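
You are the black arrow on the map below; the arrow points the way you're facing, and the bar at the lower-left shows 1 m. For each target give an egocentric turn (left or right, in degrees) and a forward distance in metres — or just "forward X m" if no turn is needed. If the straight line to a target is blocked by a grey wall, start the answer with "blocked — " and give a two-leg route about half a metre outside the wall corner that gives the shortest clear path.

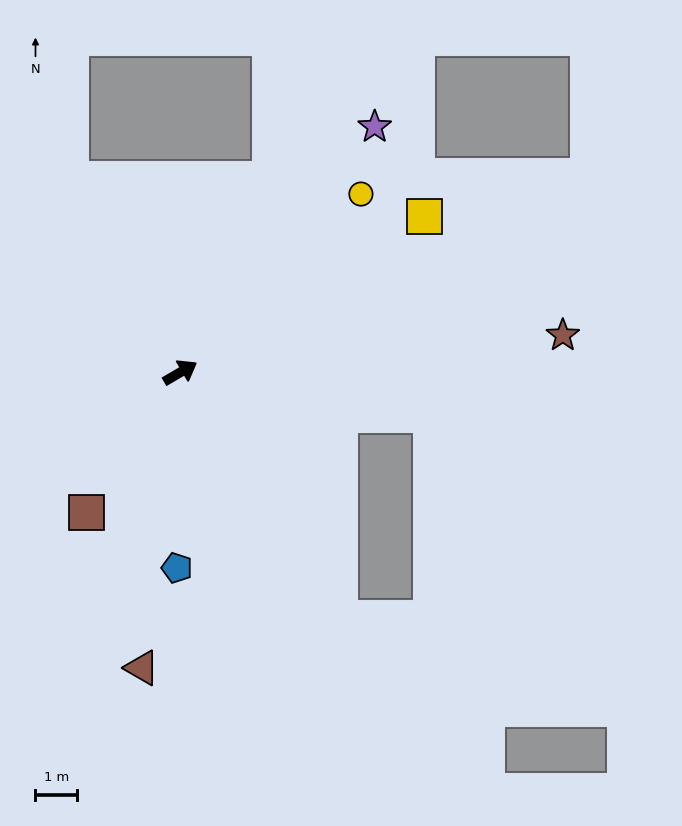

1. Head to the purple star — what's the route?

turn left 21°, forward 7.5 m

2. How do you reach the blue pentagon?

turn right 121°, forward 4.7 m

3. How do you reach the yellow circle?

turn left 14°, forward 6.1 m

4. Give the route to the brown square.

turn right 154°, forward 4.0 m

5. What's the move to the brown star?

turn right 25°, forward 9.2 m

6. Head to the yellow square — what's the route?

turn left 2°, forward 6.9 m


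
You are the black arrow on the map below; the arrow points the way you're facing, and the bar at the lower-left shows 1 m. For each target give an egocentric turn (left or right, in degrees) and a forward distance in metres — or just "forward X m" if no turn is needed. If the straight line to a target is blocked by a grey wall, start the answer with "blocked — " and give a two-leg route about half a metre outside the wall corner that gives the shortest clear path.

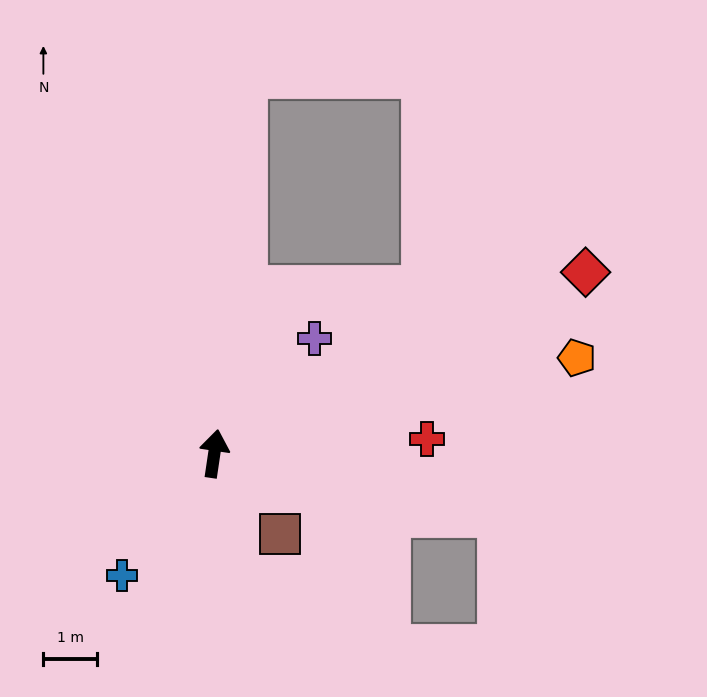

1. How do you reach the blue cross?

turn left 151°, forward 2.8 m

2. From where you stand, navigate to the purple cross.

turn right 33°, forward 2.8 m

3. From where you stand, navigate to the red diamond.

turn right 56°, forward 7.7 m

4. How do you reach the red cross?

turn right 78°, forward 4.0 m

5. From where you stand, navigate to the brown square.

turn right 132°, forward 1.9 m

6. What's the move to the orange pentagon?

turn right 67°, forward 7.0 m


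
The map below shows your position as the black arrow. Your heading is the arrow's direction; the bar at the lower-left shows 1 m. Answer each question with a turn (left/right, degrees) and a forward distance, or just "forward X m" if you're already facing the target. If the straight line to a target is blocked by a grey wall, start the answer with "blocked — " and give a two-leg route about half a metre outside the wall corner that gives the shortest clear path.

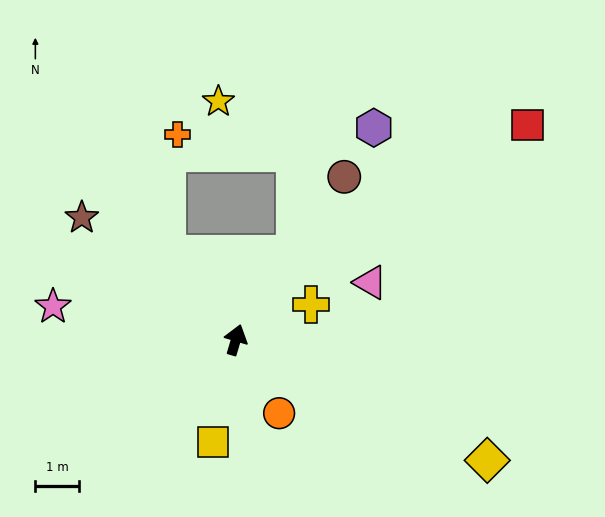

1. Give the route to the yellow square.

turn right 176°, forward 2.4 m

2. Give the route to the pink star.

turn left 96°, forward 4.3 m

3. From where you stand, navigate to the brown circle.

turn right 17°, forward 4.5 m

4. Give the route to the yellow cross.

turn right 48°, forward 1.9 m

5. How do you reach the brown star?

turn left 68°, forward 4.5 m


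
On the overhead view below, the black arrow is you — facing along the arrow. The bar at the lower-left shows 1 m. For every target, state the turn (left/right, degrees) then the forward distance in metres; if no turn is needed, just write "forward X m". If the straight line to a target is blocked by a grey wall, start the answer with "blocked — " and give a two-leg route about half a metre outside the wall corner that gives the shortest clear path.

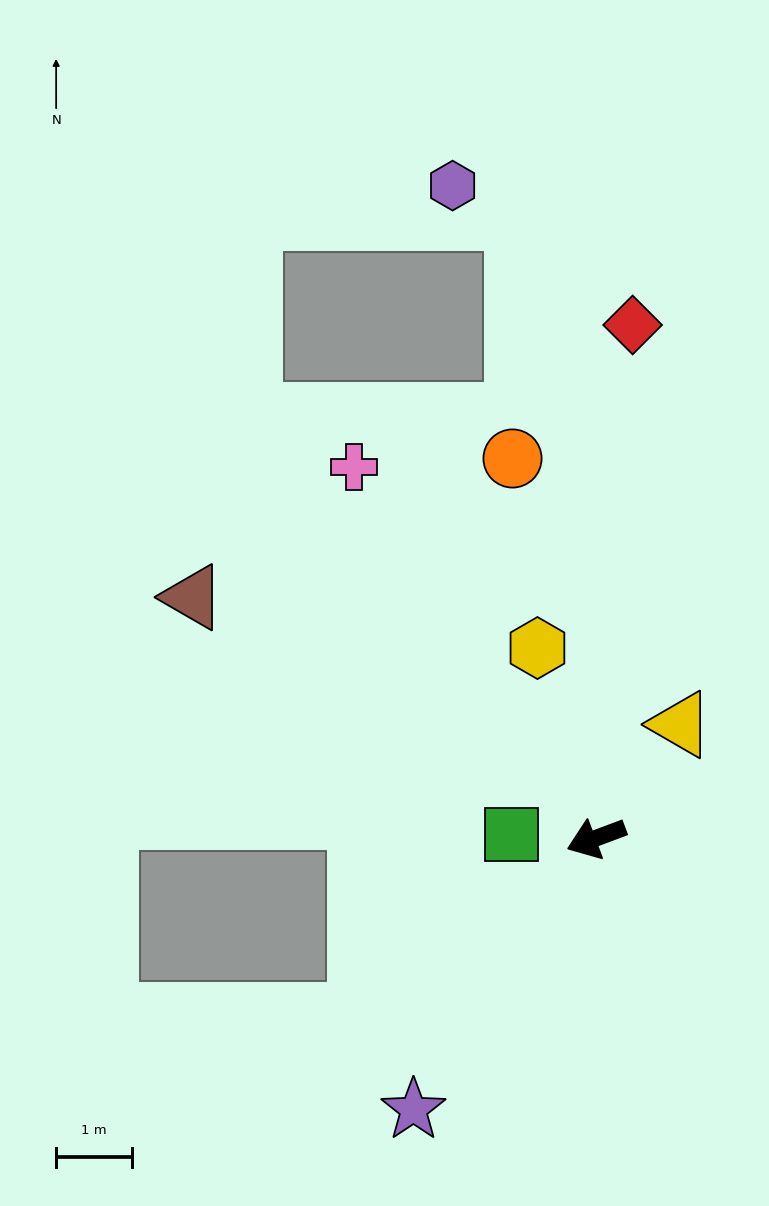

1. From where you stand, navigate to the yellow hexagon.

turn right 93°, forward 2.6 m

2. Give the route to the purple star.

turn left 36°, forward 4.3 m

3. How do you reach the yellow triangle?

turn right 147°, forward 1.9 m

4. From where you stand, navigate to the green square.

turn right 23°, forward 1.1 m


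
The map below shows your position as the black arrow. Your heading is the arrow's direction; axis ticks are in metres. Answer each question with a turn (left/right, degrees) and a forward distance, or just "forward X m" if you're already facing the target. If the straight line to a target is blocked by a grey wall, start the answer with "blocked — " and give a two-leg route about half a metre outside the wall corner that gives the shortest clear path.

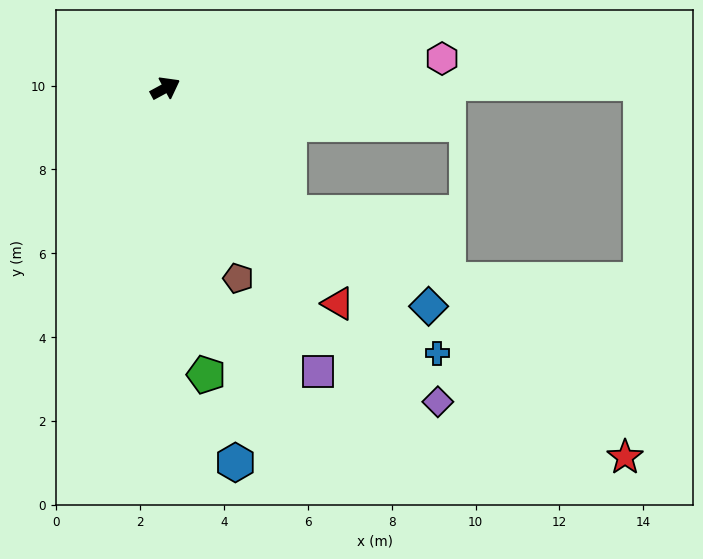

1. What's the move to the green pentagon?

turn right 110°, forward 6.9 m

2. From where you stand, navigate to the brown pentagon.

turn right 97°, forward 4.9 m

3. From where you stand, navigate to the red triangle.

turn right 80°, forward 6.6 m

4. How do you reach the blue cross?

turn right 73°, forward 9.1 m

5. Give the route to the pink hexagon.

turn right 22°, forward 6.6 m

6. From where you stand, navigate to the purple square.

turn right 90°, forward 7.7 m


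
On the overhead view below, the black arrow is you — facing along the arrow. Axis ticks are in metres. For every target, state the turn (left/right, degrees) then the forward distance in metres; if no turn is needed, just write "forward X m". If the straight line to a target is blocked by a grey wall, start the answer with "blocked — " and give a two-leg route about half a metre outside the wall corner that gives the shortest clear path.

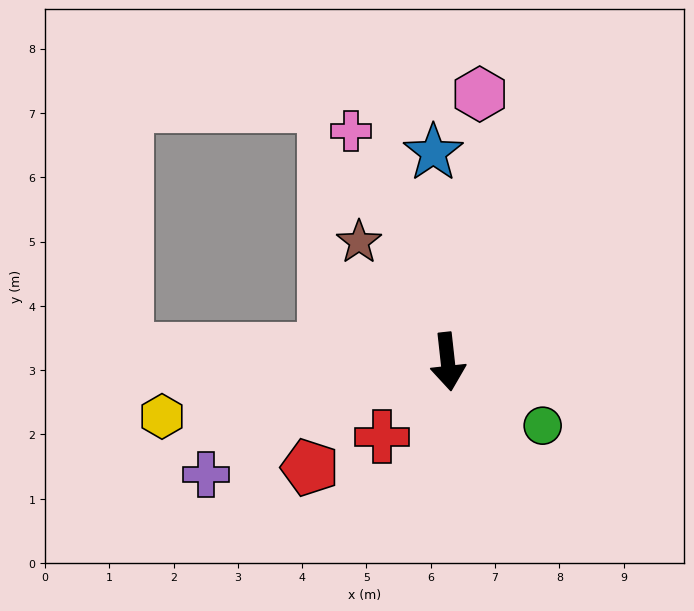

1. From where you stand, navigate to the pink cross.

turn right 164°, forward 3.9 m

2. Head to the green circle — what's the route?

turn left 50°, forward 1.8 m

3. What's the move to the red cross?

turn right 48°, forward 1.6 m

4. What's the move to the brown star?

turn right 150°, forward 2.3 m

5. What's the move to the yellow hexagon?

turn right 85°, forward 4.5 m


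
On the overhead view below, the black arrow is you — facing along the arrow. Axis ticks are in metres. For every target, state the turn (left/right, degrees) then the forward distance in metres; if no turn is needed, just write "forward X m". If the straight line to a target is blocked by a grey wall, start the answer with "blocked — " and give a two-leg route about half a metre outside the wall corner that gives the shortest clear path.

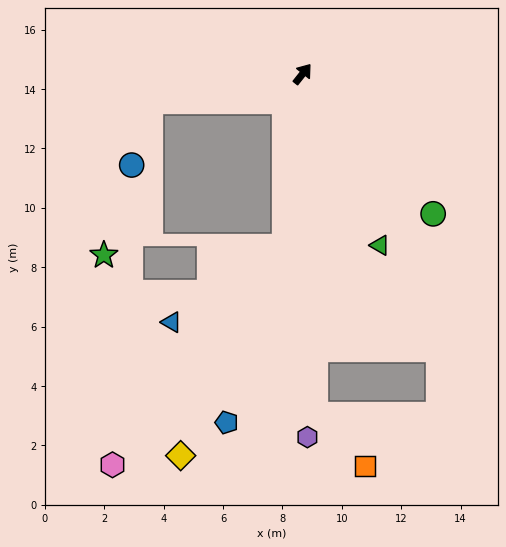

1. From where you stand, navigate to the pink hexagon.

blocked — turn right 148°, forward 5.8 m, then turn right 32°, forward 9.4 m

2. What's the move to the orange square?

blocked — turn right 139°, forward 11.5 m, then turn left 41°, forward 2.4 m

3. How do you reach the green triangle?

turn right 117°, forward 6.3 m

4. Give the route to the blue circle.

blocked — turn left 139°, forward 5.2 m, then turn left 63°, forward 2.2 m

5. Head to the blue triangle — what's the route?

blocked — turn right 148°, forward 5.8 m, then turn right 50°, forward 4.6 m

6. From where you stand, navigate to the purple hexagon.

turn right 141°, forward 12.2 m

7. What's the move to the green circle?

turn right 99°, forward 6.4 m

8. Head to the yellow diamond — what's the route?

blocked — turn right 148°, forward 5.8 m, then turn right 20°, forward 7.9 m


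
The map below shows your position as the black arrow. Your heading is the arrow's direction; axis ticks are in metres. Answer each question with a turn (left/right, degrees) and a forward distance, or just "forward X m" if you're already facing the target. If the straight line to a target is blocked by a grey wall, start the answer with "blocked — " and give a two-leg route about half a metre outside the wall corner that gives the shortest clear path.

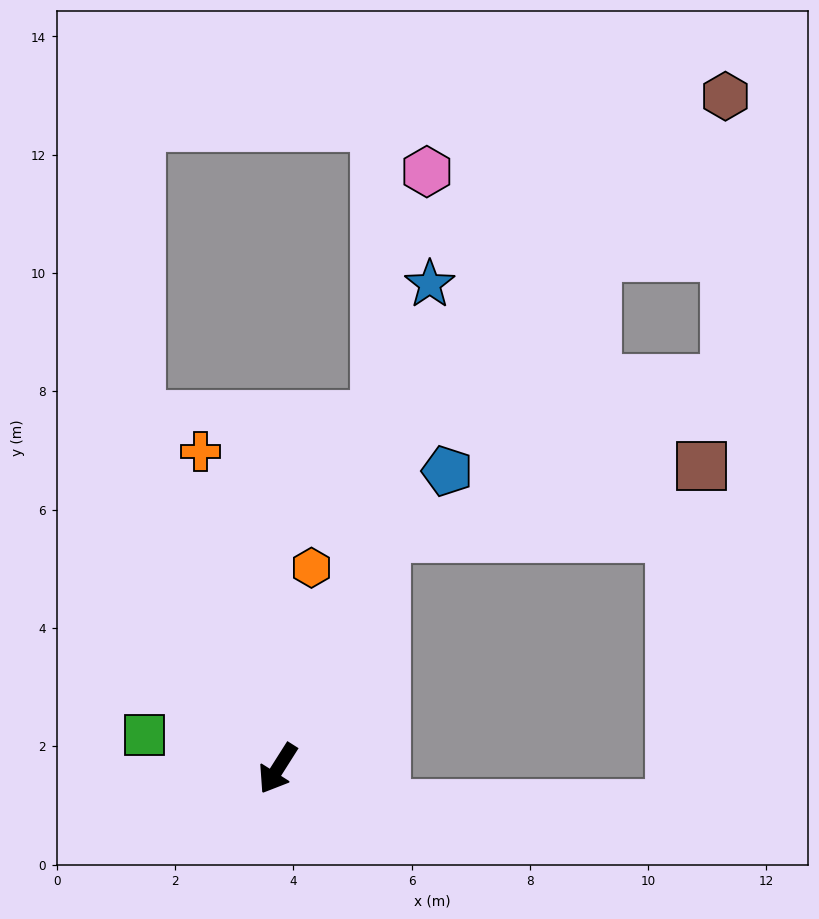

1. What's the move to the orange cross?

turn right 134°, forward 5.5 m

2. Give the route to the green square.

turn right 72°, forward 2.3 m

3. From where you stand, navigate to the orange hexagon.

turn right 157°, forward 3.4 m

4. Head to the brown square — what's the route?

blocked — turn right 173°, forward 4.3 m, then turn right 52°, forward 5.5 m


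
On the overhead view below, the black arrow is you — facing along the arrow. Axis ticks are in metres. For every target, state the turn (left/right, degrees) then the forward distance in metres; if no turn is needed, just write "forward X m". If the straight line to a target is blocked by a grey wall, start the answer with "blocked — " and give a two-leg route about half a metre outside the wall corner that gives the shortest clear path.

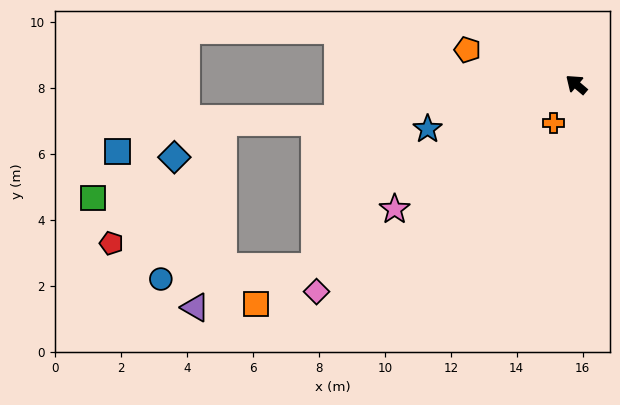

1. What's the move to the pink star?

turn left 75°, forward 6.7 m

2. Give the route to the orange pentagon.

turn left 23°, forward 3.5 m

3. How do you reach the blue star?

turn left 57°, forward 4.7 m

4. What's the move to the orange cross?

turn left 100°, forward 1.4 m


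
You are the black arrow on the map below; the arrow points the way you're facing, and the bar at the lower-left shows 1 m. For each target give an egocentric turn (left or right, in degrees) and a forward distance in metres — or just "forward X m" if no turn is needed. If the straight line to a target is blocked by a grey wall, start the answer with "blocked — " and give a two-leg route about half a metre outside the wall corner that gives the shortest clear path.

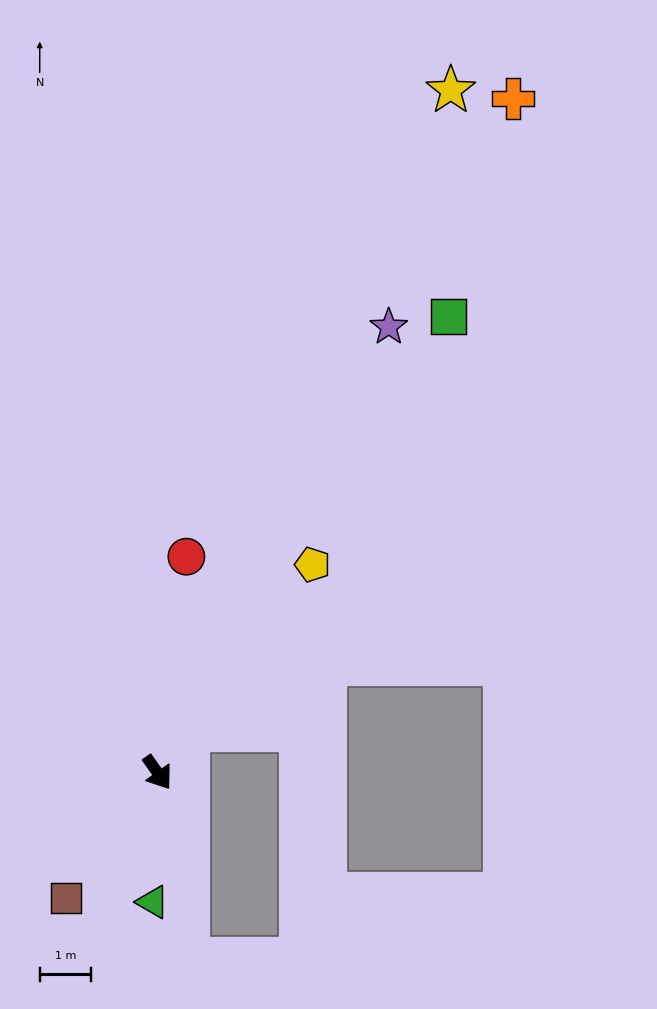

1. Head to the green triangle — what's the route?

turn right 37°, forward 2.5 m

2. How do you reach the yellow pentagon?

turn left 108°, forward 5.0 m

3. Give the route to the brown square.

turn right 71°, forward 3.0 m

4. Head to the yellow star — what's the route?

turn left 121°, forward 14.4 m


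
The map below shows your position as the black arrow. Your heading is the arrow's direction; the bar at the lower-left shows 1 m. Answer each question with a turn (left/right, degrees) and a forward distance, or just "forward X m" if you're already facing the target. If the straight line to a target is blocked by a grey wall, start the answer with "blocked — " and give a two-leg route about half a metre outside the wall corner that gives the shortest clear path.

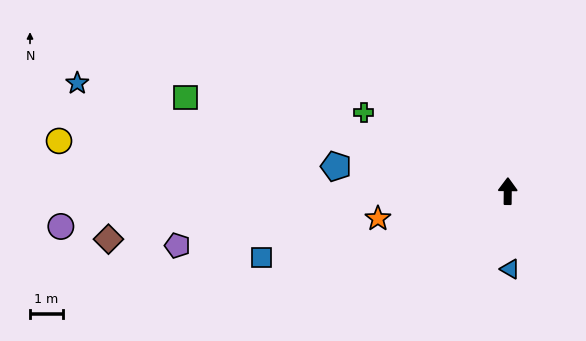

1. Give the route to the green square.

turn left 74°, forward 10.1 m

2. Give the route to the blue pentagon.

turn left 82°, forward 5.2 m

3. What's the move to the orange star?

turn left 102°, forward 4.0 m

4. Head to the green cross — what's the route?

turn left 62°, forward 5.0 m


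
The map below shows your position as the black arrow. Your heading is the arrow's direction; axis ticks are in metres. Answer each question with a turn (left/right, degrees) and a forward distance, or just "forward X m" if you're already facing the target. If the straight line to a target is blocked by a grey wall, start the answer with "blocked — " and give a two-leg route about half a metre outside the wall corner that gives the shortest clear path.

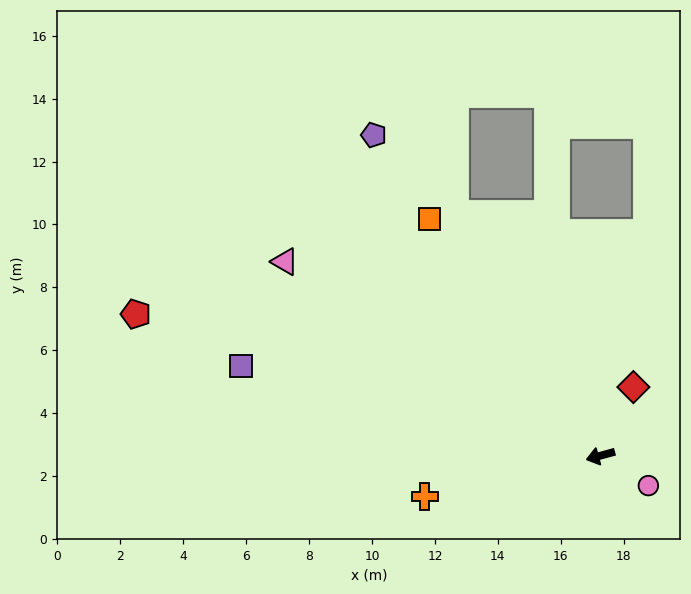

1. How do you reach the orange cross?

turn right 2°, forward 5.7 m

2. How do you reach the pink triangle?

turn right 47°, forward 11.8 m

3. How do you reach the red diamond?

turn right 131°, forward 2.4 m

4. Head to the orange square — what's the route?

turn right 70°, forward 9.3 m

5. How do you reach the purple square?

turn right 29°, forward 11.8 m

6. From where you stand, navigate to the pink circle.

turn left 133°, forward 1.8 m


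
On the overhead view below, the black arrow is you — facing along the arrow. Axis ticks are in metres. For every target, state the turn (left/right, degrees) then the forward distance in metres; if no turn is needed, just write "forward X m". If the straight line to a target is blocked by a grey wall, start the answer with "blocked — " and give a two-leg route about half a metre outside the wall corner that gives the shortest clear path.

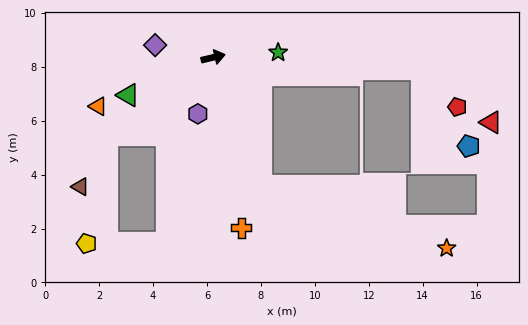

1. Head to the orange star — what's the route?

blocked — turn right 83°, forward 5.1 m, then turn left 51°, forward 7.3 m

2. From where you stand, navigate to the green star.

turn right 9°, forward 2.4 m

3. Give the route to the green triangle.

turn right 169°, forward 3.5 m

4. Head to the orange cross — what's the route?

turn right 94°, forward 6.4 m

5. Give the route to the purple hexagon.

turn right 119°, forward 2.2 m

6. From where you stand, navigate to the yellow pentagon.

blocked — turn right 157°, forward 4.9 m, then turn left 43°, forward 4.1 m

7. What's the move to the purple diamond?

turn left 155°, forward 2.2 m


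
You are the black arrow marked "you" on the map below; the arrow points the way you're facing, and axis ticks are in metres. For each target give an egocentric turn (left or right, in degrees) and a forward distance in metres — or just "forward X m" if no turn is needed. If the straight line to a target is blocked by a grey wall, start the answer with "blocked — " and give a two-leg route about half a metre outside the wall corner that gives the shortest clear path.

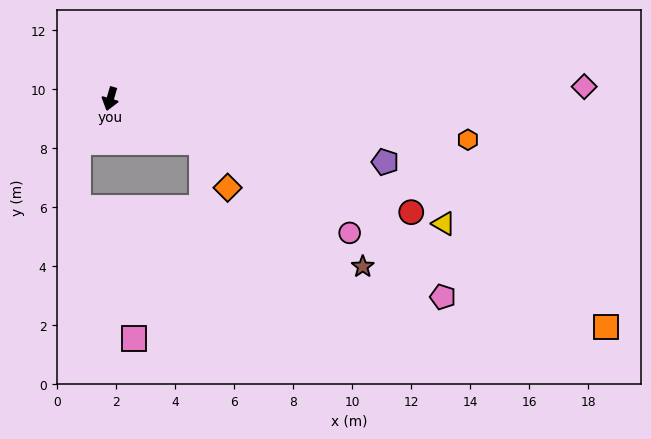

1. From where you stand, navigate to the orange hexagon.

turn left 100°, forward 12.2 m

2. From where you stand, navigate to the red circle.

turn left 86°, forward 10.9 m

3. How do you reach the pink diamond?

turn left 108°, forward 16.1 m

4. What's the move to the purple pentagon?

turn left 93°, forward 9.6 m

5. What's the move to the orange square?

turn left 81°, forward 18.5 m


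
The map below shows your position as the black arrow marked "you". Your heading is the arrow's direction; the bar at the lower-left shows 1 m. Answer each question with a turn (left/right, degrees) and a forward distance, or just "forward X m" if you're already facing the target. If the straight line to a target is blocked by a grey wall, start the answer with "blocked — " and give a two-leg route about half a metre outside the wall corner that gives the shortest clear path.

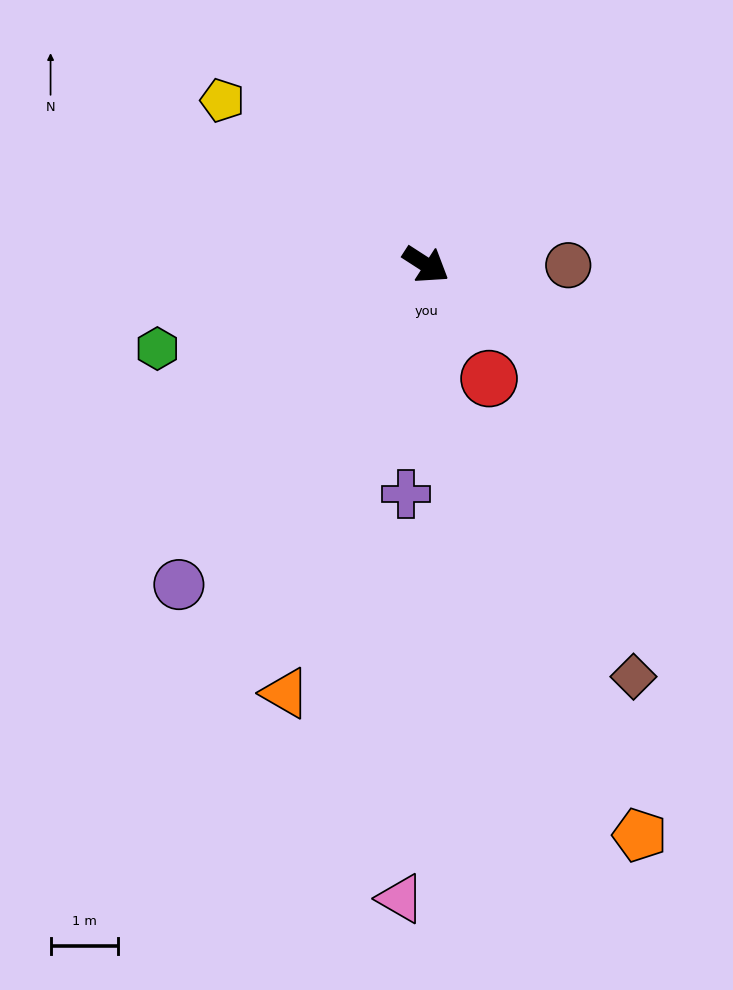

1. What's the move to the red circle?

turn right 28°, forward 1.9 m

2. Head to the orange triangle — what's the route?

turn right 75°, forward 6.7 m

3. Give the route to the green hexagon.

turn right 130°, forward 4.2 m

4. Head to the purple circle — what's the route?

turn right 95°, forward 6.0 m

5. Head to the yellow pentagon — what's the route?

turn left 174°, forward 3.9 m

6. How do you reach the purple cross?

turn right 62°, forward 3.4 m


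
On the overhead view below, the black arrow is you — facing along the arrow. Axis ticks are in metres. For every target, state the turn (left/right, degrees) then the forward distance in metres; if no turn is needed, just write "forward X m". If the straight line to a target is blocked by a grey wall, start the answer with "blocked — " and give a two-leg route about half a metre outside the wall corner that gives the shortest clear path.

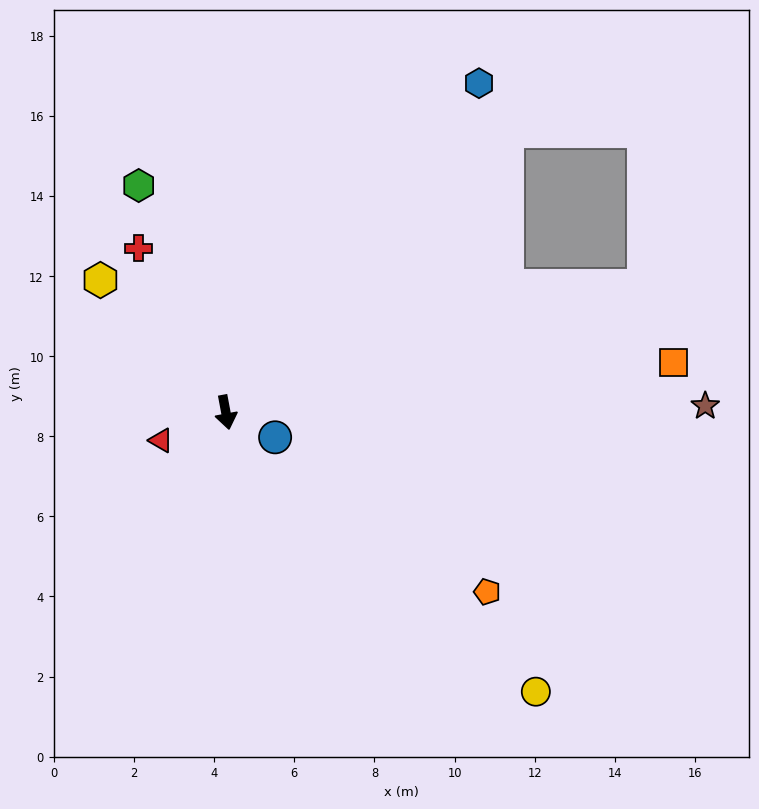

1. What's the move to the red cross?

turn right 163°, forward 4.6 m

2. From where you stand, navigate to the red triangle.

turn right 77°, forward 1.8 m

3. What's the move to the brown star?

turn left 80°, forward 12.0 m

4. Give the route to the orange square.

turn left 86°, forward 11.2 m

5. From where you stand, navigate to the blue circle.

turn left 53°, forward 1.4 m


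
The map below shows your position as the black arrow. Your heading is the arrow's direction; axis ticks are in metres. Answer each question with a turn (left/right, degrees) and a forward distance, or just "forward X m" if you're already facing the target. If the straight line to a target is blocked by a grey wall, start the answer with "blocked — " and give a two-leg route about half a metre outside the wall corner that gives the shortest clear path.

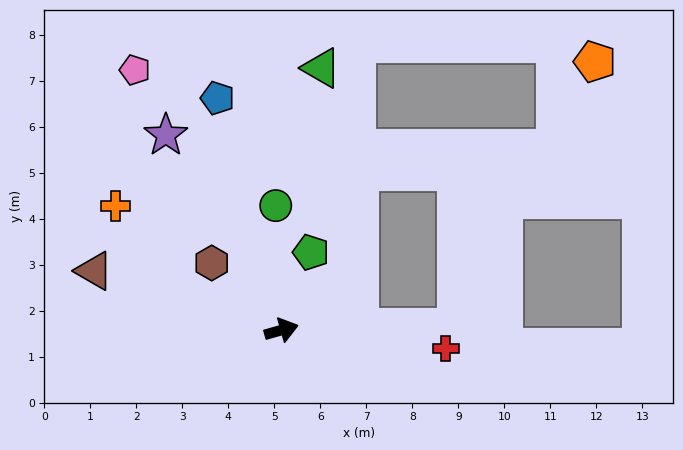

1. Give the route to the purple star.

turn left 105°, forward 4.9 m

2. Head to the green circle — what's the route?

turn left 77°, forward 2.7 m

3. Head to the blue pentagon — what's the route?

turn left 90°, forward 5.2 m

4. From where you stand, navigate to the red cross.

turn right 22°, forward 3.6 m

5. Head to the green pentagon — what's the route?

turn left 53°, forward 1.8 m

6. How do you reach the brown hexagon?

turn left 120°, forward 2.1 m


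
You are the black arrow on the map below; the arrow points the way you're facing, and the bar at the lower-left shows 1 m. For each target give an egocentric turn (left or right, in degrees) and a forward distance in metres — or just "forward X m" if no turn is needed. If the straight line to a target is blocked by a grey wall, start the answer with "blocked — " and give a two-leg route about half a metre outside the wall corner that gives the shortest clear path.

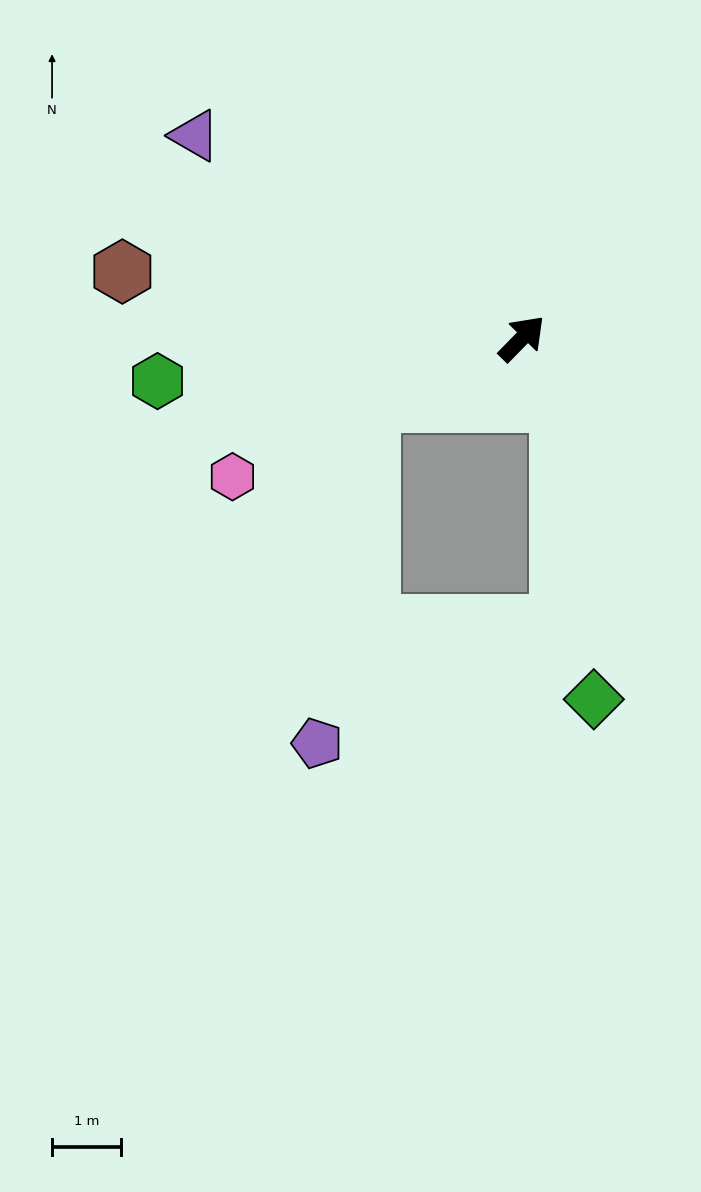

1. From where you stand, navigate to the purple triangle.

turn left 103°, forward 5.6 m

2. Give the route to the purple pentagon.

blocked — turn left 158°, forward 2.4 m, then turn left 57°, forward 5.0 m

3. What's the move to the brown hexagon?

turn left 125°, forward 5.8 m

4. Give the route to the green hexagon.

turn left 141°, forward 5.3 m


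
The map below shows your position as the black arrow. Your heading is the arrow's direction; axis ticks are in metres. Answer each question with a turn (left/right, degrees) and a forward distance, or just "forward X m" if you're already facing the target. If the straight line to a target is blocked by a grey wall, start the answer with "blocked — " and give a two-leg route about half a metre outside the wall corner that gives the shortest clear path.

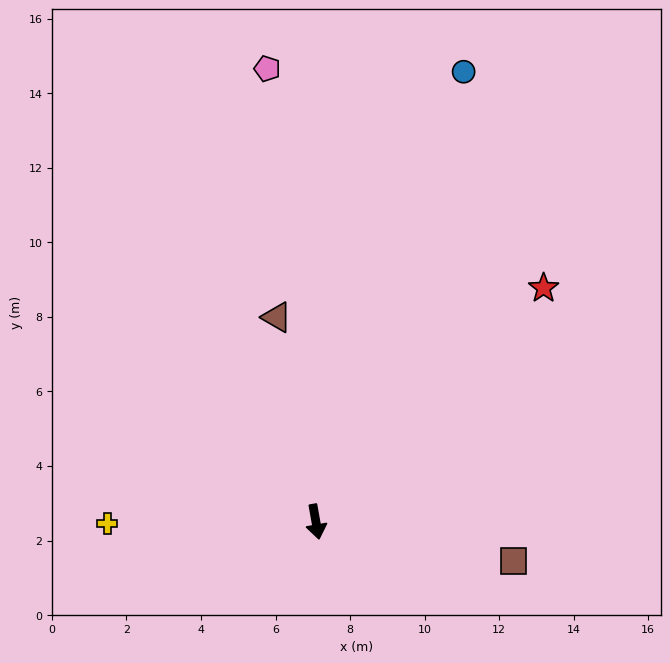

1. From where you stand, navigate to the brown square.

turn left 69°, forward 5.4 m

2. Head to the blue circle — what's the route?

turn left 152°, forward 12.7 m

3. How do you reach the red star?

turn left 126°, forward 8.8 m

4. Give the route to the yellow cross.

turn right 100°, forward 5.6 m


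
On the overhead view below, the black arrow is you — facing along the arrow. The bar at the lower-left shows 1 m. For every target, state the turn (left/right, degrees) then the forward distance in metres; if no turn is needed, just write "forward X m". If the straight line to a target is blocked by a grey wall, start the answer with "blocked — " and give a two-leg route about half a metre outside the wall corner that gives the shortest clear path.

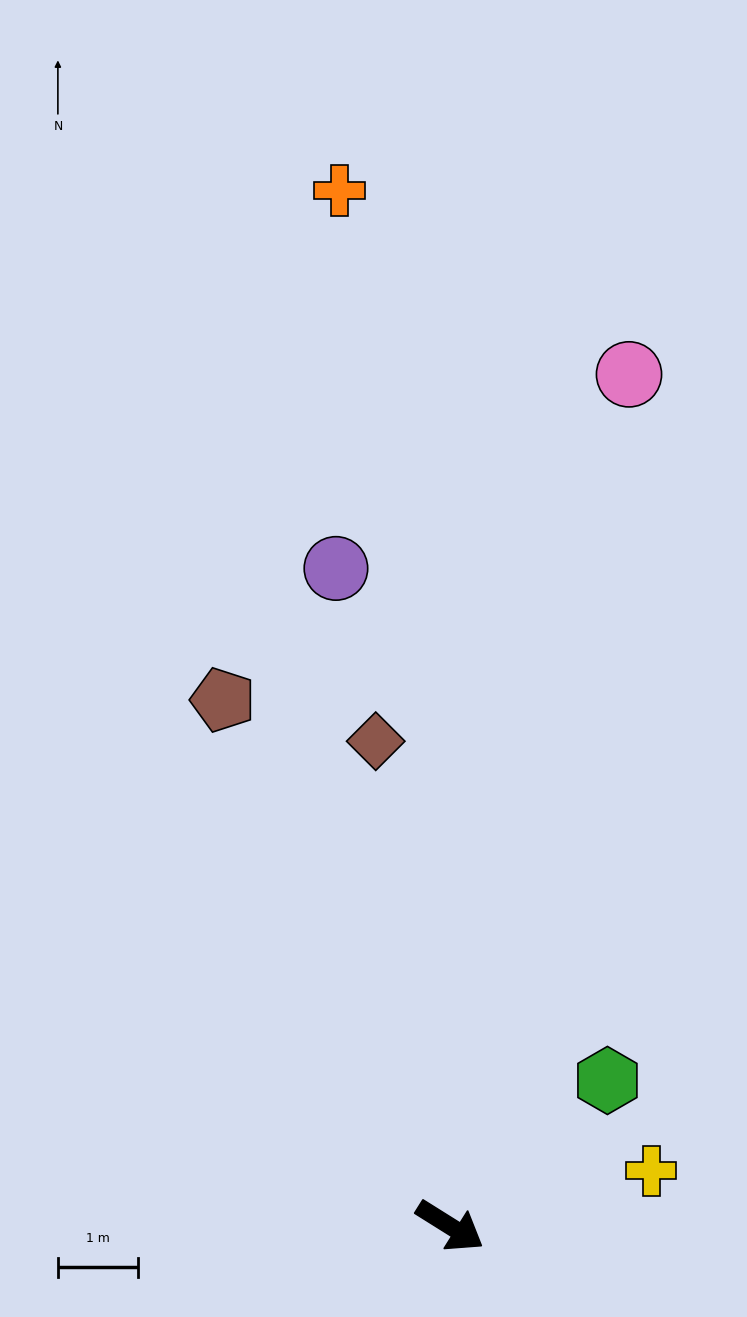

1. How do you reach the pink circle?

turn left 110°, forward 10.9 m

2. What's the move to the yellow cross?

turn left 47°, forward 2.6 m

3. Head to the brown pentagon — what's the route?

turn left 145°, forward 7.2 m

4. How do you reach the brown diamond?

turn left 131°, forward 6.1 m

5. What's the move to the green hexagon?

turn left 75°, forward 2.7 m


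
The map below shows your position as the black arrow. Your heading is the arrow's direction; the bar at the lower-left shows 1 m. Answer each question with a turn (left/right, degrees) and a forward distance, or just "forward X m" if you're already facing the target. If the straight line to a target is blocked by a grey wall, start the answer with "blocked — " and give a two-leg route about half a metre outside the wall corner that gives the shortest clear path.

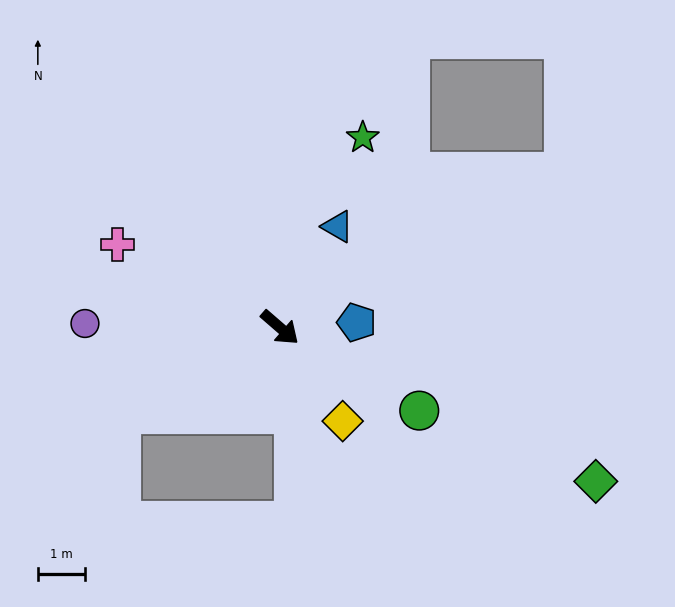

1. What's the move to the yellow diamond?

turn right 15°, forward 2.4 m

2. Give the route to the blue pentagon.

turn left 45°, forward 1.6 m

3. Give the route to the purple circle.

turn right 140°, forward 4.1 m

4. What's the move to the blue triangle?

turn left 101°, forward 2.5 m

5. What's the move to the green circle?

turn left 10°, forward 3.4 m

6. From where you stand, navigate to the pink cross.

turn right 166°, forward 3.8 m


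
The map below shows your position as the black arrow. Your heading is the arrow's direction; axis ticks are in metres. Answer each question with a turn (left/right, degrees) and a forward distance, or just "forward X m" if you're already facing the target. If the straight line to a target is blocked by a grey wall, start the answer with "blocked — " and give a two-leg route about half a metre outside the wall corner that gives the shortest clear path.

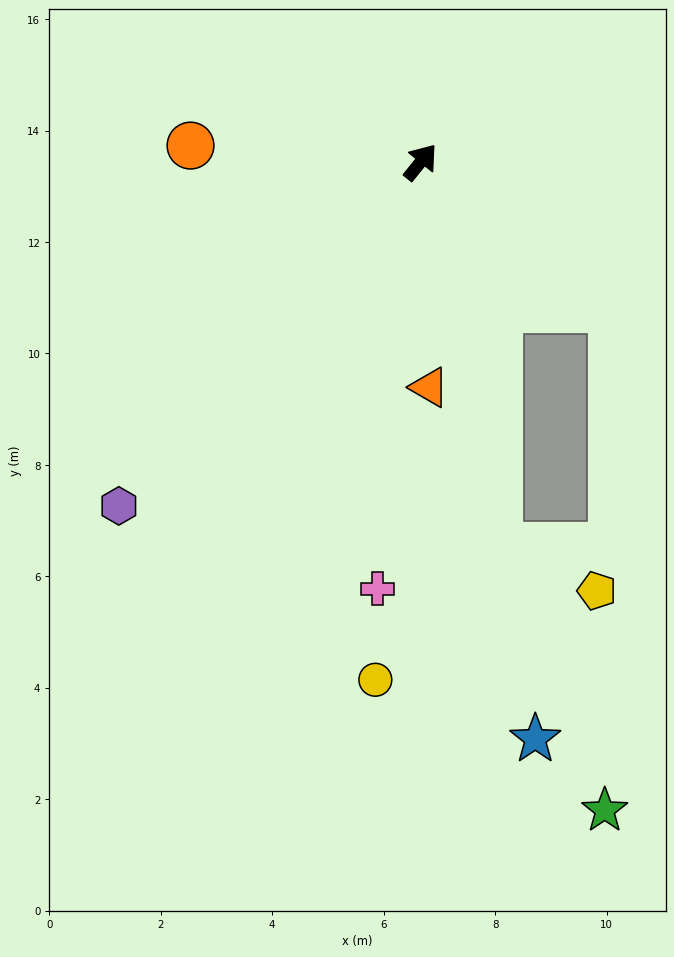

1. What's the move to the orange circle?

turn left 125°, forward 4.1 m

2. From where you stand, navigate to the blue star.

turn right 130°, forward 10.6 m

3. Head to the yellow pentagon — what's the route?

blocked — turn right 130°, forward 7.0 m, then turn left 54°, forward 1.9 m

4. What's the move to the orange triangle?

turn right 139°, forward 4.0 m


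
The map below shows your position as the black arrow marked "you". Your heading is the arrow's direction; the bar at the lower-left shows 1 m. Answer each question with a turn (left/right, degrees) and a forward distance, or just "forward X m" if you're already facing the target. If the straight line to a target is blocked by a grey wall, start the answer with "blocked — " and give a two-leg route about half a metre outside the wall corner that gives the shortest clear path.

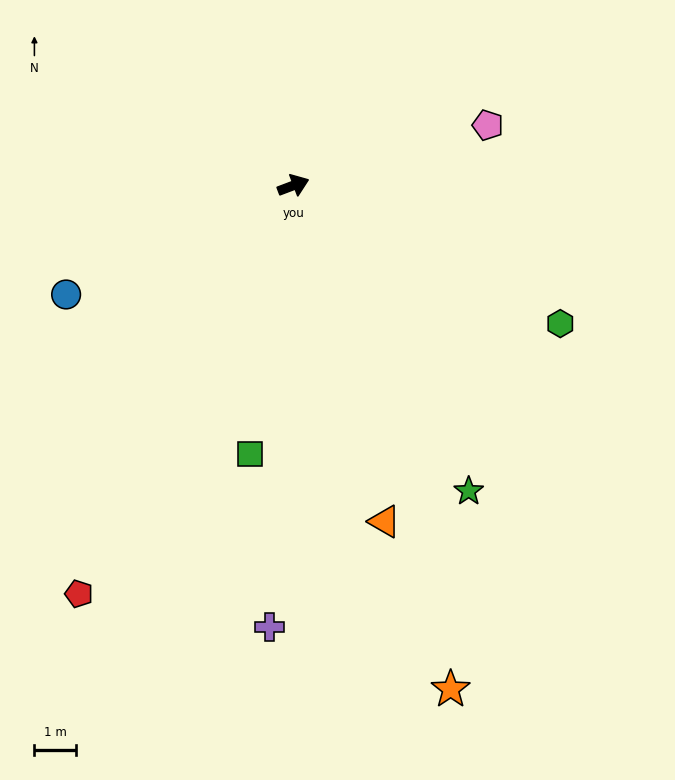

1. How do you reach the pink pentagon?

turn right 3°, forward 4.9 m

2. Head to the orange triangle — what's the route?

turn right 96°, forward 8.4 m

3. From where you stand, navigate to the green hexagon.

turn right 48°, forward 7.2 m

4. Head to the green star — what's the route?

turn right 81°, forward 8.5 m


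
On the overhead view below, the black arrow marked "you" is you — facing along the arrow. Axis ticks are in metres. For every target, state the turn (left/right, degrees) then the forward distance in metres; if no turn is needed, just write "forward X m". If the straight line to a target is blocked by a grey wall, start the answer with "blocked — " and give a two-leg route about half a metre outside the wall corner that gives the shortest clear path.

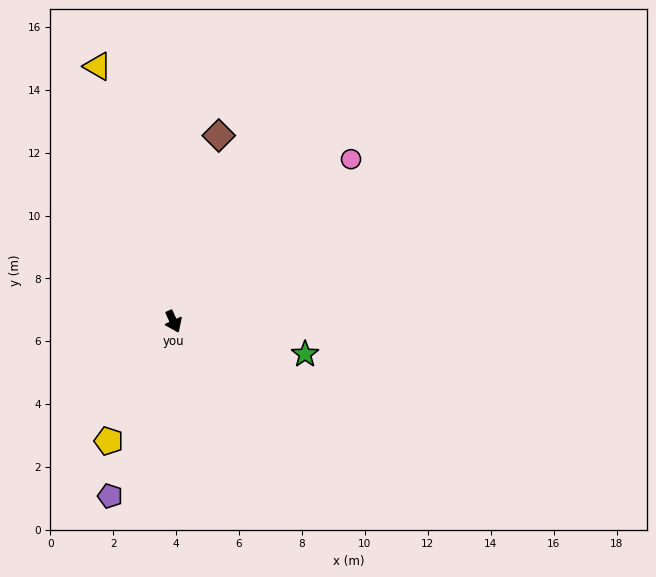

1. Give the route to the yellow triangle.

turn left 172°, forward 8.5 m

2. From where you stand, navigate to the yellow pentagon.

turn right 53°, forward 4.3 m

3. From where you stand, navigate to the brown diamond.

turn left 142°, forward 6.1 m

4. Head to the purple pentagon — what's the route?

turn right 45°, forward 5.9 m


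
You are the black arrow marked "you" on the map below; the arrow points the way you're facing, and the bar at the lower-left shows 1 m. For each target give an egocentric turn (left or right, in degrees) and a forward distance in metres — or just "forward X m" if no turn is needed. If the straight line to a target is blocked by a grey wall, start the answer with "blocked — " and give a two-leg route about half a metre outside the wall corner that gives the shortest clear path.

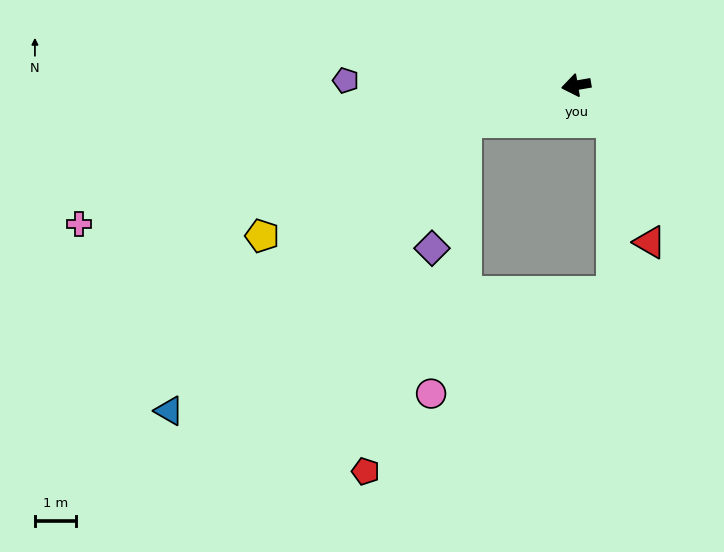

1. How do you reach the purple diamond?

blocked — turn left 8°, forward 2.9 m, then turn left 58°, forward 3.2 m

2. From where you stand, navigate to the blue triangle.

blocked — turn left 8°, forward 2.9 m, then turn left 27°, forward 10.1 m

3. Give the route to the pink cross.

turn left 6°, forward 12.6 m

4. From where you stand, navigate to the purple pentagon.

turn right 11°, forward 5.6 m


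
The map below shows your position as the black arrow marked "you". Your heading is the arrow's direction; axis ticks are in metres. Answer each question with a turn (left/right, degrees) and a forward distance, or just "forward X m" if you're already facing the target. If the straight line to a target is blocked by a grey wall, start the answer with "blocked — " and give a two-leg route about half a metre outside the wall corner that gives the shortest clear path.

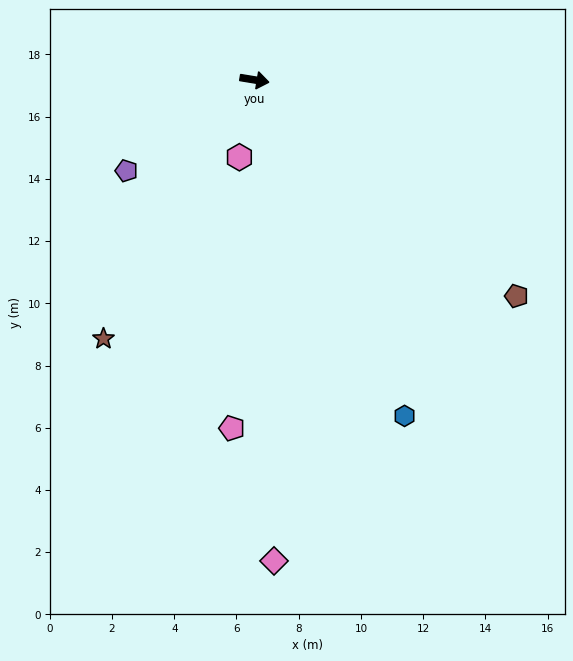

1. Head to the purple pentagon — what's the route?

turn right 135°, forward 5.0 m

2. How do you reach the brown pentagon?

turn right 30°, forward 10.9 m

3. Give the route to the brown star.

turn right 111°, forward 9.6 m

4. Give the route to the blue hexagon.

turn right 57°, forward 11.8 m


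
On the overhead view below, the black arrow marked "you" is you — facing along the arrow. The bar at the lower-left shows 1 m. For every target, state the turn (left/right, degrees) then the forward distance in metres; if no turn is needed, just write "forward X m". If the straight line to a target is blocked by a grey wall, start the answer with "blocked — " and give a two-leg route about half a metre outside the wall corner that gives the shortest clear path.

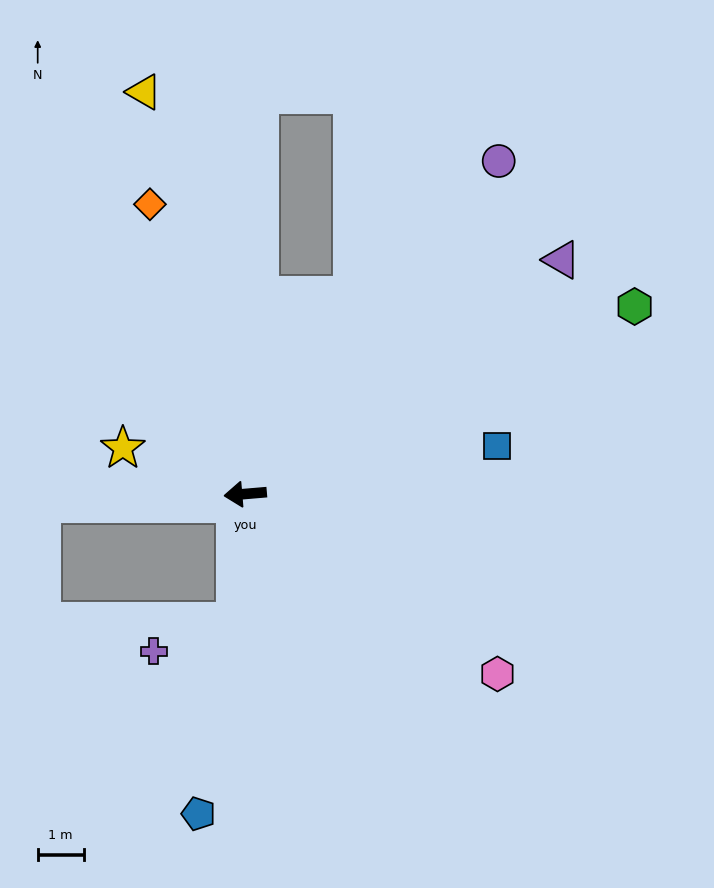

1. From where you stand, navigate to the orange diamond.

turn right 77°, forward 6.7 m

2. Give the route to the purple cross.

blocked — turn left 81°, forward 2.8 m, then turn right 66°, forward 1.9 m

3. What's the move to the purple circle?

turn right 132°, forward 9.1 m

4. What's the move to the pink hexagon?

turn left 140°, forward 6.8 m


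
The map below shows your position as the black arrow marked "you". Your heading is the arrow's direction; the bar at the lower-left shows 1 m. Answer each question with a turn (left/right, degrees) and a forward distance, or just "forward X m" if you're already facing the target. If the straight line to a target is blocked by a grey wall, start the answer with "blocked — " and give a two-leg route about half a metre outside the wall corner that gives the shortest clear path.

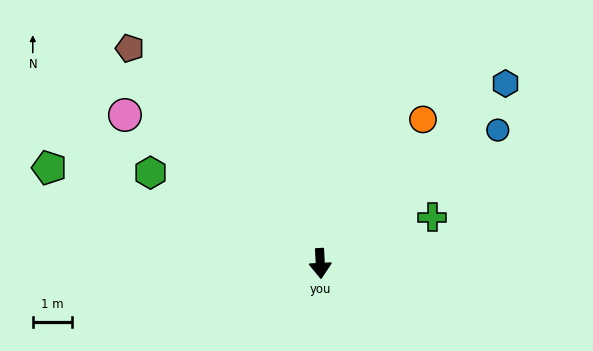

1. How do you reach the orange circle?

turn left 142°, forward 4.5 m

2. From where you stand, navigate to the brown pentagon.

turn right 141°, forward 7.3 m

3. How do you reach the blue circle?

turn left 124°, forward 5.7 m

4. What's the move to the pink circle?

turn right 130°, forward 6.3 m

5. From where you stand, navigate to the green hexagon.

turn right 121°, forward 4.9 m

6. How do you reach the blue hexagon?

turn left 131°, forward 6.6 m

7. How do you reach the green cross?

turn left 110°, forward 3.1 m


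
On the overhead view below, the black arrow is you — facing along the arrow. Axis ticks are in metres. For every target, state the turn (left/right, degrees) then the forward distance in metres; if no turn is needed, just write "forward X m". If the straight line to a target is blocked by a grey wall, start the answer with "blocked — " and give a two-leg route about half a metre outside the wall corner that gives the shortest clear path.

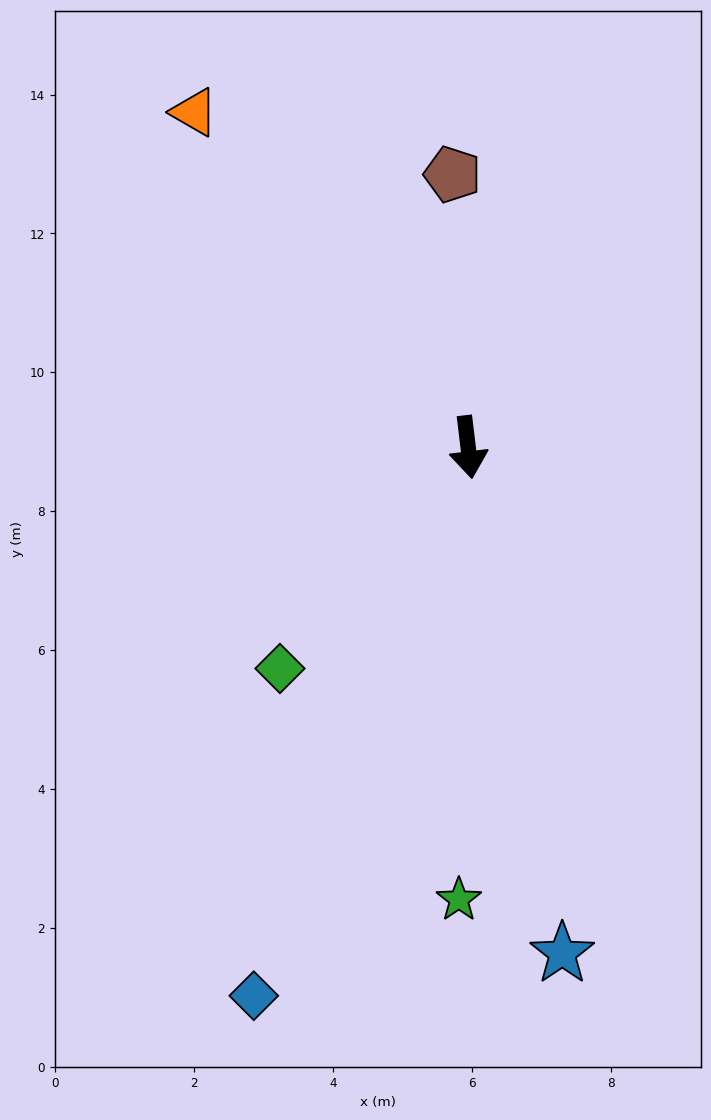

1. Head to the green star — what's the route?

turn right 8°, forward 6.5 m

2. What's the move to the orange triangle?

turn right 148°, forward 6.2 m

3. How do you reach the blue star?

turn left 4°, forward 7.4 m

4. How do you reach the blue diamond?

turn right 28°, forward 8.5 m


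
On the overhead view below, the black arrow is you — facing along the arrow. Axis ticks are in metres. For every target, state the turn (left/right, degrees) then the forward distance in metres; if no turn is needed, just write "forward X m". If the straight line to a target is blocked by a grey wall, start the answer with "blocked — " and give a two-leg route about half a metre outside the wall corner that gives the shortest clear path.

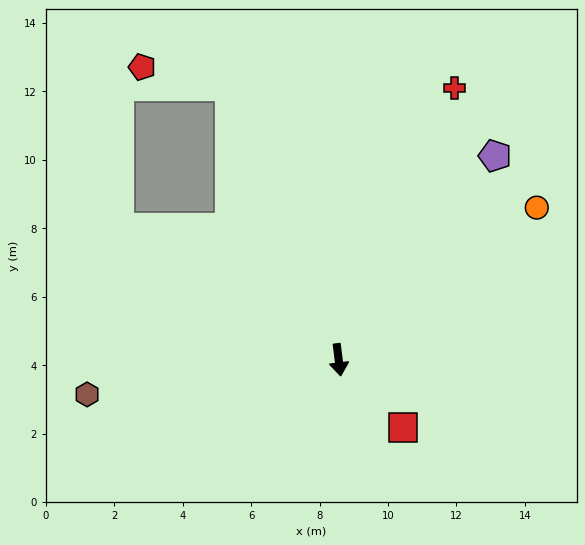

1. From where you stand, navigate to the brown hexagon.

turn right 89°, forward 7.4 m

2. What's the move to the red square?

turn left 36°, forward 2.7 m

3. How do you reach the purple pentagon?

turn left 135°, forward 7.5 m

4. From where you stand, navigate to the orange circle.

turn left 120°, forward 7.3 m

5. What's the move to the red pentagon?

blocked — turn right 165°, forward 8.6 m, then turn left 55°, forward 2.6 m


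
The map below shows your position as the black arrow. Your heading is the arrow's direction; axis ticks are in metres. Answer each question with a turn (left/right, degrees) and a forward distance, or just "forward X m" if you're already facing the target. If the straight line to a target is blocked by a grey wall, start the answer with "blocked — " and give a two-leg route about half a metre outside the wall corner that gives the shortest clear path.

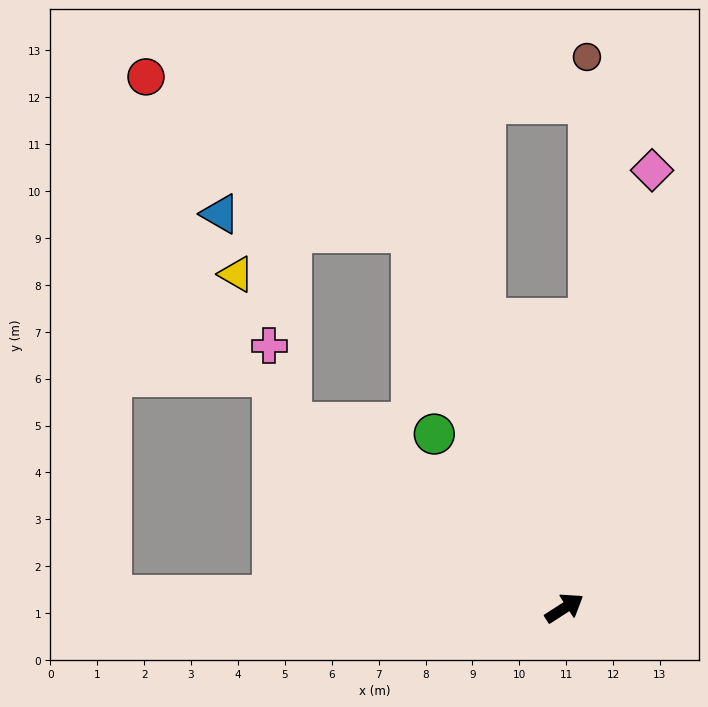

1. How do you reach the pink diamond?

turn left 46°, forward 9.5 m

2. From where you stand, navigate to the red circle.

blocked — turn left 79°, forward 8.6 m, then turn left 38°, forward 6.6 m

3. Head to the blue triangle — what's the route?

blocked — turn left 79°, forward 8.6 m, then turn left 62°, forward 4.1 m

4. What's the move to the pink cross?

blocked — turn left 113°, forward 7.0 m, then turn right 39°, forward 1.7 m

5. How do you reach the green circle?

turn left 94°, forward 4.6 m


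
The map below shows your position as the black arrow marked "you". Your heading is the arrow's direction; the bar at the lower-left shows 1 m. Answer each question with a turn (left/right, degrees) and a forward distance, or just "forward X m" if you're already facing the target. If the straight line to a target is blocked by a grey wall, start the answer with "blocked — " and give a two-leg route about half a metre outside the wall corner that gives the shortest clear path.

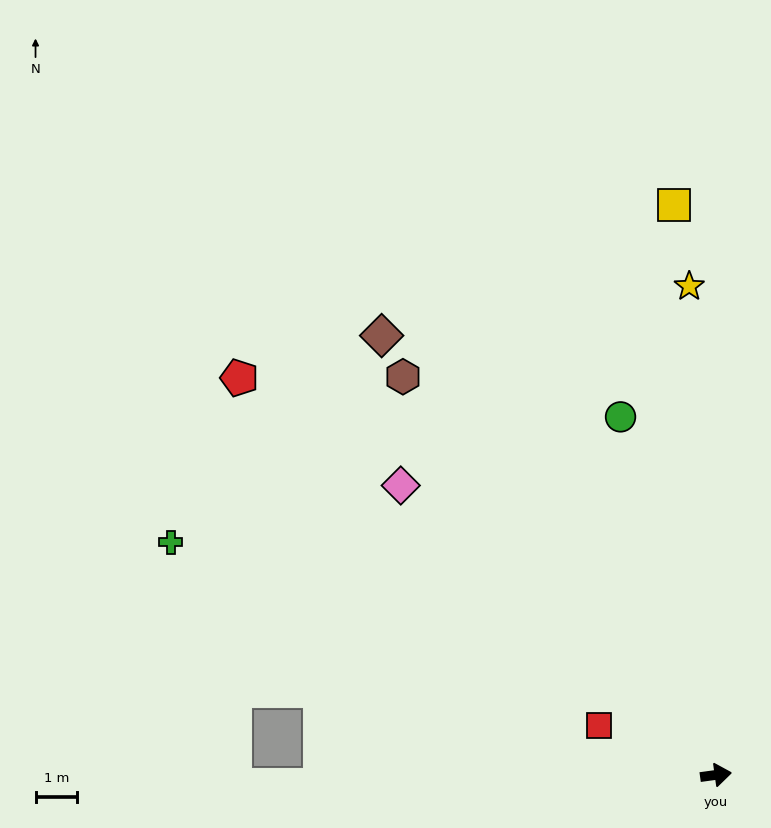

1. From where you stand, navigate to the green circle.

turn left 97°, forward 8.9 m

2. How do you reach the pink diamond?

turn left 130°, forward 10.3 m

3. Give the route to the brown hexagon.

turn left 120°, forward 12.2 m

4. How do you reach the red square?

turn left 149°, forward 3.1 m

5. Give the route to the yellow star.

turn left 85°, forward 11.8 m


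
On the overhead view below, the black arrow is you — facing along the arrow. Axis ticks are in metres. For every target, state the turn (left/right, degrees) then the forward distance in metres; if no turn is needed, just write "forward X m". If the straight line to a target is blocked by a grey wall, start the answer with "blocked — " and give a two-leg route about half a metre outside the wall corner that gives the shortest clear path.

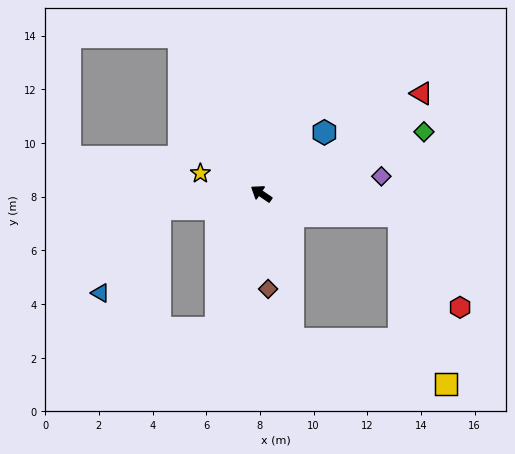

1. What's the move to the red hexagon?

blocked — turn right 155°, forward 5.2 m, then turn right 47°, forward 4.1 m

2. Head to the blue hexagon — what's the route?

turn right 102°, forward 3.3 m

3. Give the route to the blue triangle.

blocked — turn left 43°, forward 3.8 m, then turn left 46°, forward 3.8 m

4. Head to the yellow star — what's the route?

turn left 16°, forward 2.4 m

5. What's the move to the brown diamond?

turn left 128°, forward 3.6 m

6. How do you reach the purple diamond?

turn right 138°, forward 4.5 m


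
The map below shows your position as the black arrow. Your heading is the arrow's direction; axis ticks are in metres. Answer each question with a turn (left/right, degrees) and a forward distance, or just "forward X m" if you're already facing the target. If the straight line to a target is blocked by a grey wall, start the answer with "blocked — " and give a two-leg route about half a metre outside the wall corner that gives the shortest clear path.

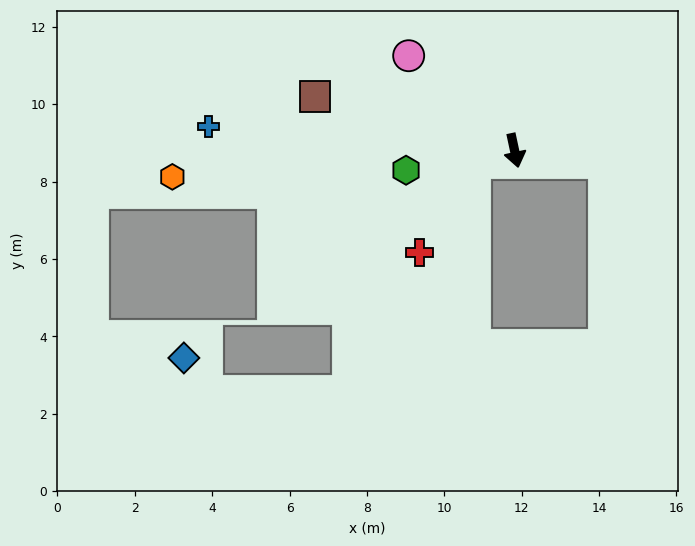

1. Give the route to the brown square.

turn right 117°, forward 5.3 m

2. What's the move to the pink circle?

turn right 144°, forward 3.7 m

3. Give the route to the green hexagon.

turn right 92°, forward 2.9 m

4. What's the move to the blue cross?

turn right 107°, forward 7.9 m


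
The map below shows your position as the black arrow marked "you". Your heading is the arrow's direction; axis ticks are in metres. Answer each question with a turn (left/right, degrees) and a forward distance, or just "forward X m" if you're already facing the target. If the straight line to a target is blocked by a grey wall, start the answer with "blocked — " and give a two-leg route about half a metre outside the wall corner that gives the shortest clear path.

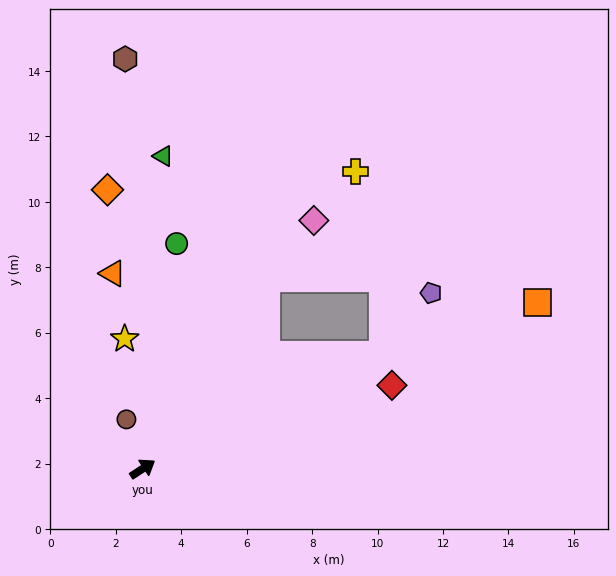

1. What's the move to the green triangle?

turn left 53°, forward 9.6 m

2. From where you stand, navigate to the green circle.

turn left 48°, forward 7.0 m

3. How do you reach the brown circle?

turn left 75°, forward 1.6 m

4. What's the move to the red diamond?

turn right 15°, forward 8.0 m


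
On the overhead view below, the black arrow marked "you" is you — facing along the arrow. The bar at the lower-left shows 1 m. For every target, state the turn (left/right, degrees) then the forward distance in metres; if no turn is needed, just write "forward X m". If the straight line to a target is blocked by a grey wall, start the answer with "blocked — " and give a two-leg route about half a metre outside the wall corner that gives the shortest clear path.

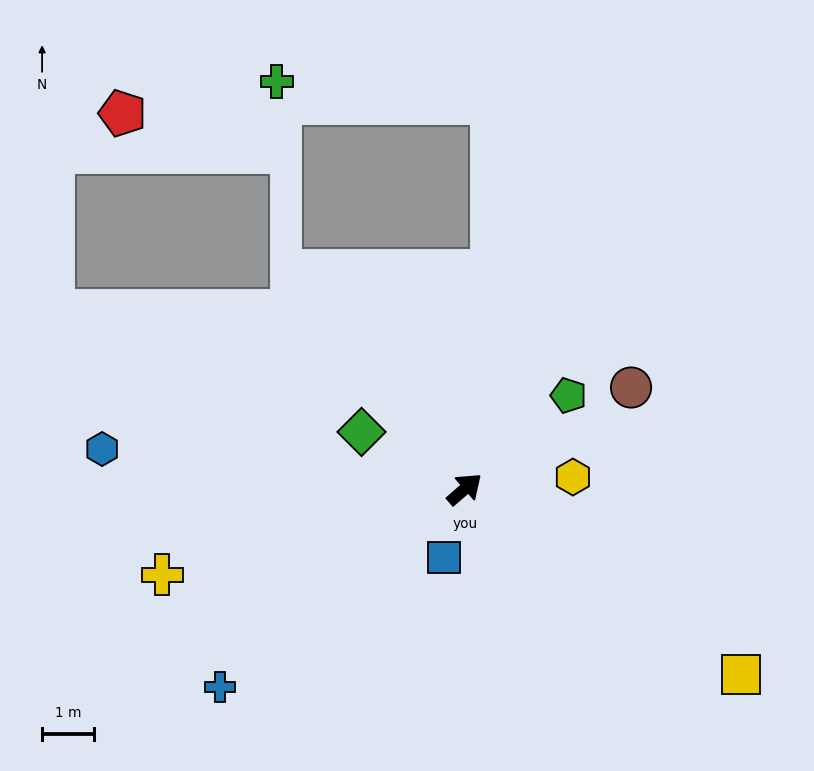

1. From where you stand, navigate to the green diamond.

turn left 110°, forward 2.3 m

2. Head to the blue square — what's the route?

turn right 148°, forward 1.4 m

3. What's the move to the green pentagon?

forward 2.7 m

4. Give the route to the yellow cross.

turn left 155°, forward 6.0 m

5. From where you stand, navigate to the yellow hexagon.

turn right 35°, forward 2.1 m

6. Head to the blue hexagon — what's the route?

turn left 133°, forward 7.0 m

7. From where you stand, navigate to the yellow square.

turn right 75°, forward 6.4 m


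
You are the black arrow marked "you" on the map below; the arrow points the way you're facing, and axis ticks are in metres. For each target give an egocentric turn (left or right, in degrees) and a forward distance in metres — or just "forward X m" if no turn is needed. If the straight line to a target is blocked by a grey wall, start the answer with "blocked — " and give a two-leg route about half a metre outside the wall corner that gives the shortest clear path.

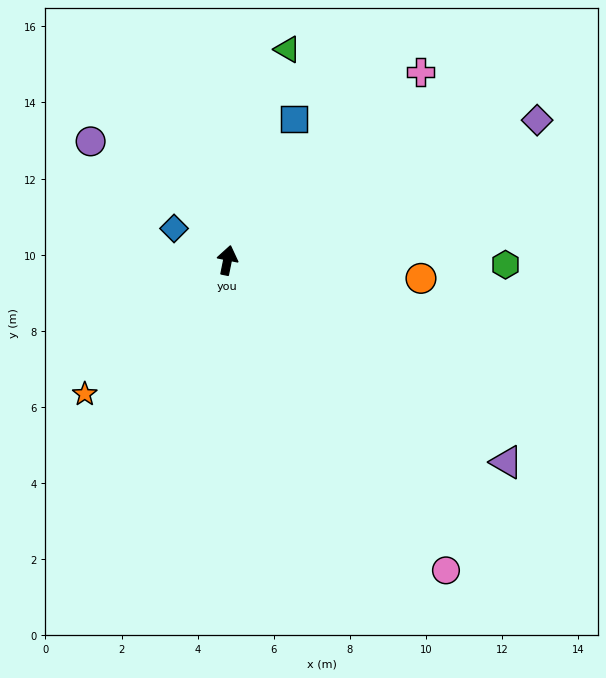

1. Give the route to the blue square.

turn right 14°, forward 4.1 m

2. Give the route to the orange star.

turn left 145°, forward 5.1 m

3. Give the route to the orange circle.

turn right 84°, forward 5.1 m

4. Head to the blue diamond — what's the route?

turn left 71°, forward 1.6 m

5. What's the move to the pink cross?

turn right 34°, forward 7.1 m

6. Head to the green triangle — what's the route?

turn right 4°, forward 5.8 m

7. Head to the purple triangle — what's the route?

turn right 114°, forward 9.0 m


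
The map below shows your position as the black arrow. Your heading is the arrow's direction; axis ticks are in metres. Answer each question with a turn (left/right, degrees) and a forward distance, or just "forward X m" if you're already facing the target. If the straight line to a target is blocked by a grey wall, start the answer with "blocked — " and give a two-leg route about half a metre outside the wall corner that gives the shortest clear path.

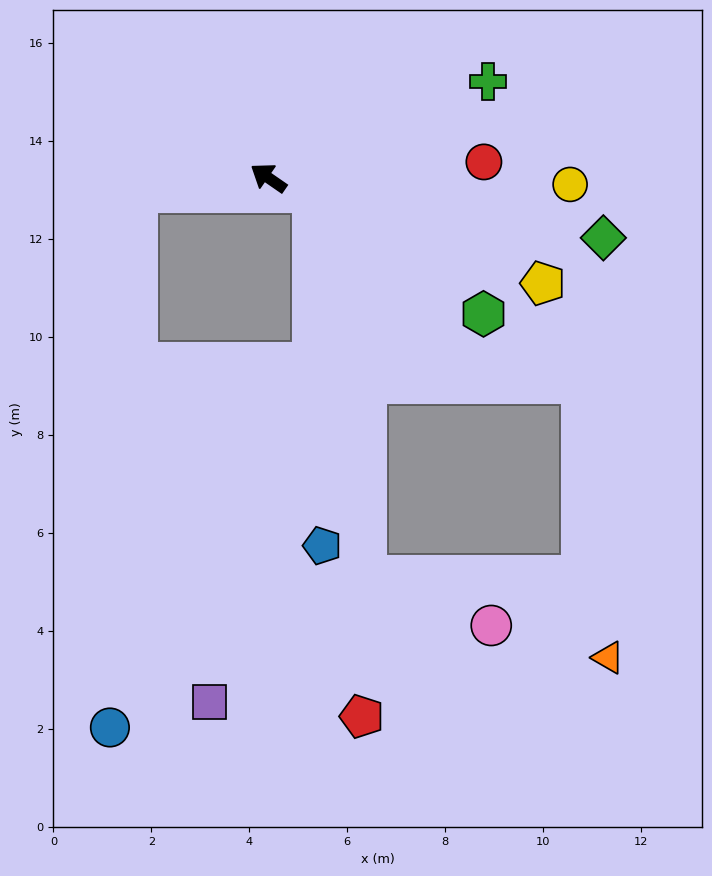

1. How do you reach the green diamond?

turn right 156°, forward 6.9 m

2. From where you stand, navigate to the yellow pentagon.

turn right 166°, forward 6.0 m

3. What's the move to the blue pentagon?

blocked — turn right 163°, forward 1.0 m, then turn right 71°, forward 7.2 m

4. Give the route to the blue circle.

blocked — turn left 41°, forward 2.7 m, then turn left 81°, forward 10.9 m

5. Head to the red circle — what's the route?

turn right 141°, forward 4.4 m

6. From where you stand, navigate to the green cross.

turn right 122°, forward 4.9 m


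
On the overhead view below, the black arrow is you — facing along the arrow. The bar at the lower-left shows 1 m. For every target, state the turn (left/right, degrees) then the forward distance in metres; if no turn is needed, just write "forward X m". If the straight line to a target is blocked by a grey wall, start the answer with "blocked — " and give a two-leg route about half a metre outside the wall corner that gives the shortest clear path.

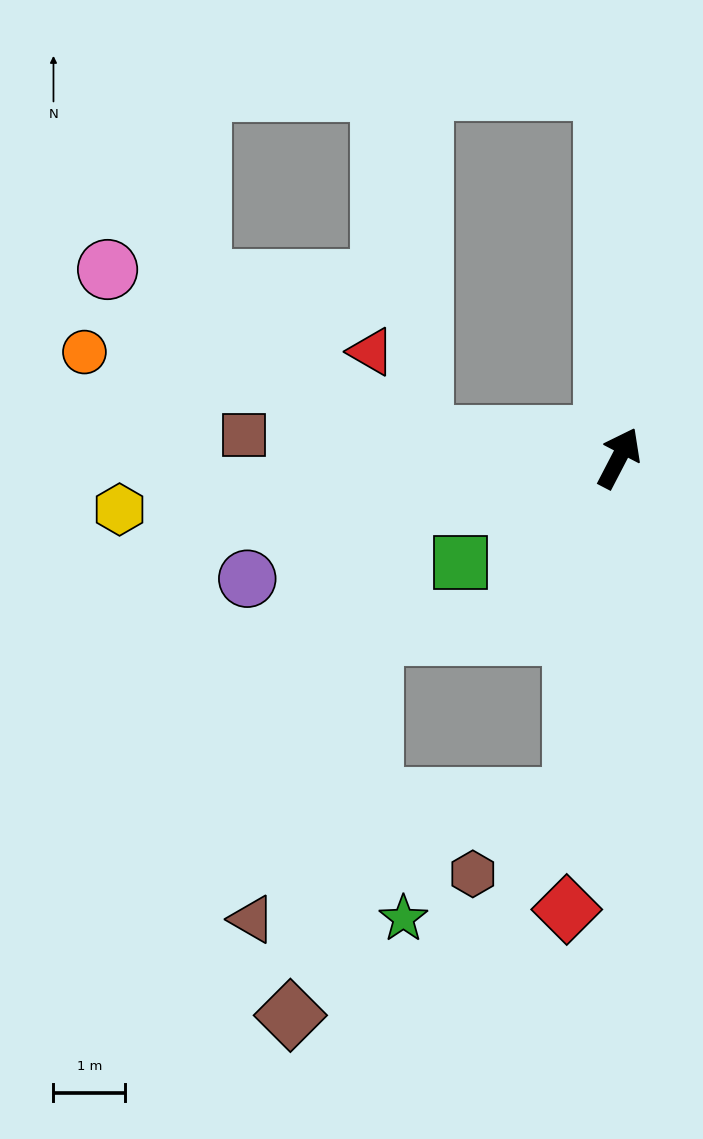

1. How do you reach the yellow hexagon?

turn left 123°, forward 7.0 m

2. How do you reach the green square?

turn left 151°, forward 2.6 m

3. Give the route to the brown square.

turn left 114°, forward 5.2 m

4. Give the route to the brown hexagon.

blocked — turn right 160°, forward 4.8 m, then turn right 46°, forward 1.8 m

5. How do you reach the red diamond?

turn right 159°, forward 6.3 m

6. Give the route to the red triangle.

blocked — turn left 111°, forward 2.8 m, then turn right 52°, forward 1.4 m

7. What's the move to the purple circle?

turn left 135°, forward 5.5 m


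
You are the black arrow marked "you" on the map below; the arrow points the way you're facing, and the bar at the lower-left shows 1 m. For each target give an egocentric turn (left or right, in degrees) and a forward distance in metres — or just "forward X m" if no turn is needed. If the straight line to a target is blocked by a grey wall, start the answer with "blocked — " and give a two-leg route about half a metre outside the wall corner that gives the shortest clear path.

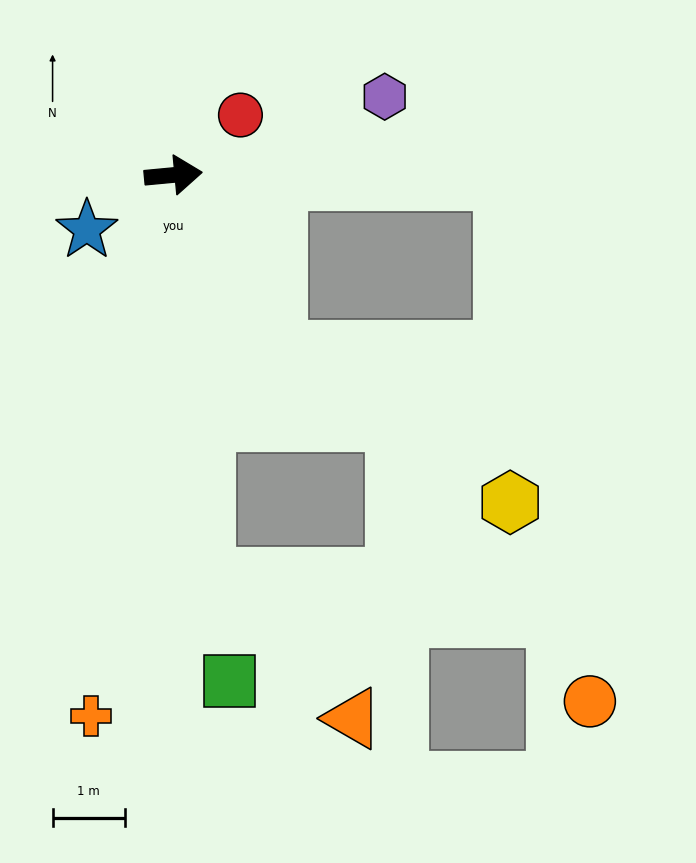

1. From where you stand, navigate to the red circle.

turn left 36°, forward 1.2 m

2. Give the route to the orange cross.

turn right 104°, forward 7.6 m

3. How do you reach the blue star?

turn right 153°, forward 1.4 m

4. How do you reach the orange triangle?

blocked — turn right 91°, forward 5.6 m, then turn left 42°, forward 2.8 m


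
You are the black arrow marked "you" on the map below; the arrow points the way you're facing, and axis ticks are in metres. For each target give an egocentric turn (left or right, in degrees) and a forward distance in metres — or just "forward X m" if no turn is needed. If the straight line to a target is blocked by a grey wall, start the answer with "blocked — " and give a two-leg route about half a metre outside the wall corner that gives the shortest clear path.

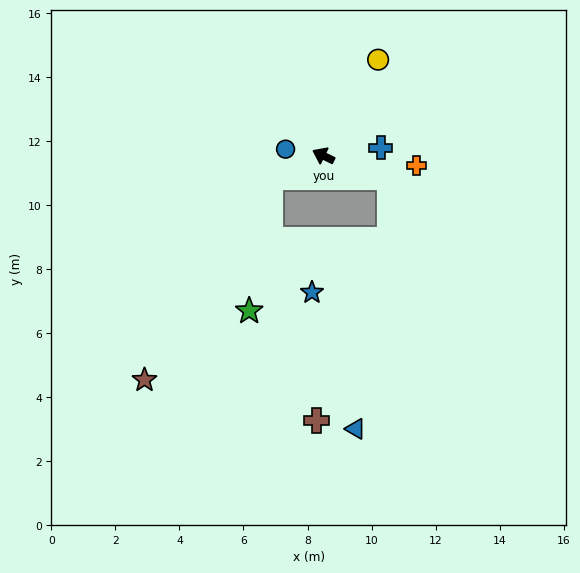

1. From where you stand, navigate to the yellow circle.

turn right 94°, forward 3.5 m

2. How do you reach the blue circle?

turn left 16°, forward 1.2 m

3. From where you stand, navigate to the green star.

blocked — turn left 47°, forward 1.8 m, then turn left 60°, forward 4.2 m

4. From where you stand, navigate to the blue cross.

turn right 146°, forward 1.8 m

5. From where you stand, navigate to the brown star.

blocked — turn left 47°, forward 1.8 m, then turn left 38°, forward 7.5 m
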